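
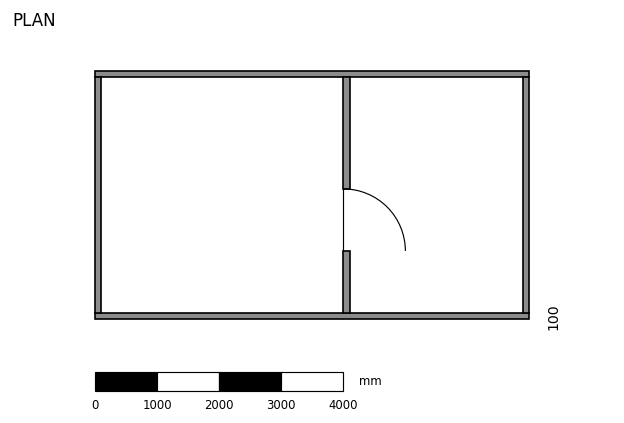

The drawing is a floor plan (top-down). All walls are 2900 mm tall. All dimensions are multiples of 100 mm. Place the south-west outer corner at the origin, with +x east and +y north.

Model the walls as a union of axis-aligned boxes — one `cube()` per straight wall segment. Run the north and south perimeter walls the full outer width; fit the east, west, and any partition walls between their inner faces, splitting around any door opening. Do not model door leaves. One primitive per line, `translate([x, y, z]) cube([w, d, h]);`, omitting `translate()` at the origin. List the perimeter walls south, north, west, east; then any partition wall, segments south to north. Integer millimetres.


cube([7000, 100, 2900]);
translate([0, 3900, 0]) cube([7000, 100, 2900]);
translate([0, 100, 0]) cube([100, 3800, 2900]);
translate([6900, 100, 0]) cube([100, 3800, 2900]);
translate([4000, 100, 0]) cube([100, 1000, 2900]);
translate([4000, 2100, 0]) cube([100, 1800, 2900]);


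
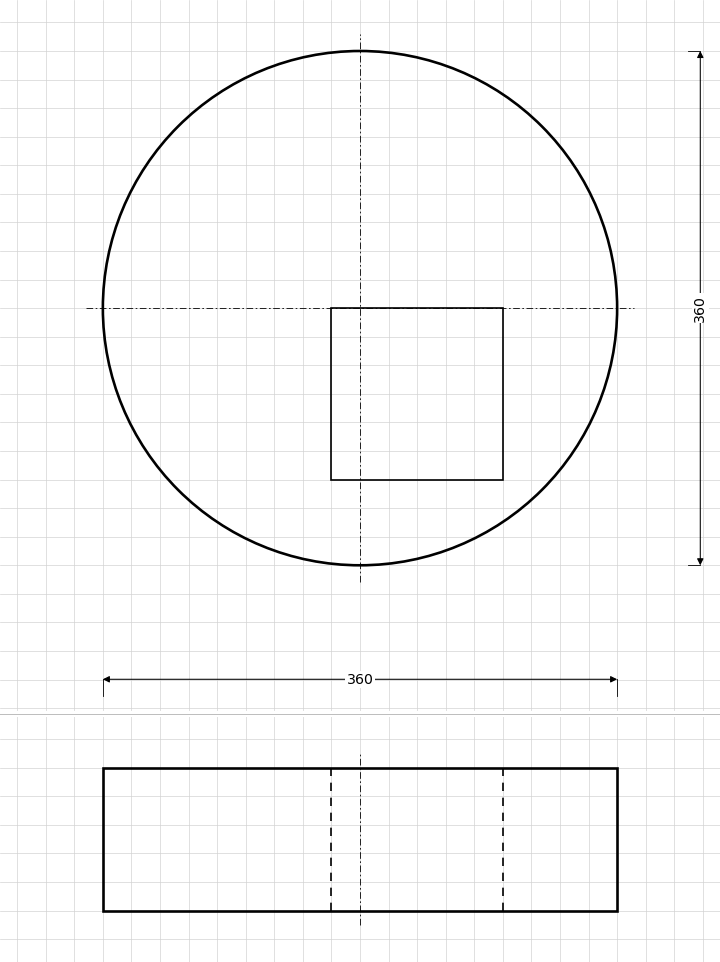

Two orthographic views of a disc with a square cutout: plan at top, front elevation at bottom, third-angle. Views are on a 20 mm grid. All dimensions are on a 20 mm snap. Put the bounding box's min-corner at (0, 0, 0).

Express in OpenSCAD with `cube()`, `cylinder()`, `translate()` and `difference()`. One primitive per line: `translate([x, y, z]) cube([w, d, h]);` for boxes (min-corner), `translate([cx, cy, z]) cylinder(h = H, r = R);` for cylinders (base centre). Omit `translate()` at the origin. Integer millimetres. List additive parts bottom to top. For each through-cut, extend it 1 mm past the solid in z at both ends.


difference() {
  translate([180, 180, 0]) cylinder(h = 100, r = 180);
  translate([160, 60, -1]) cube([120, 120, 102]);
}


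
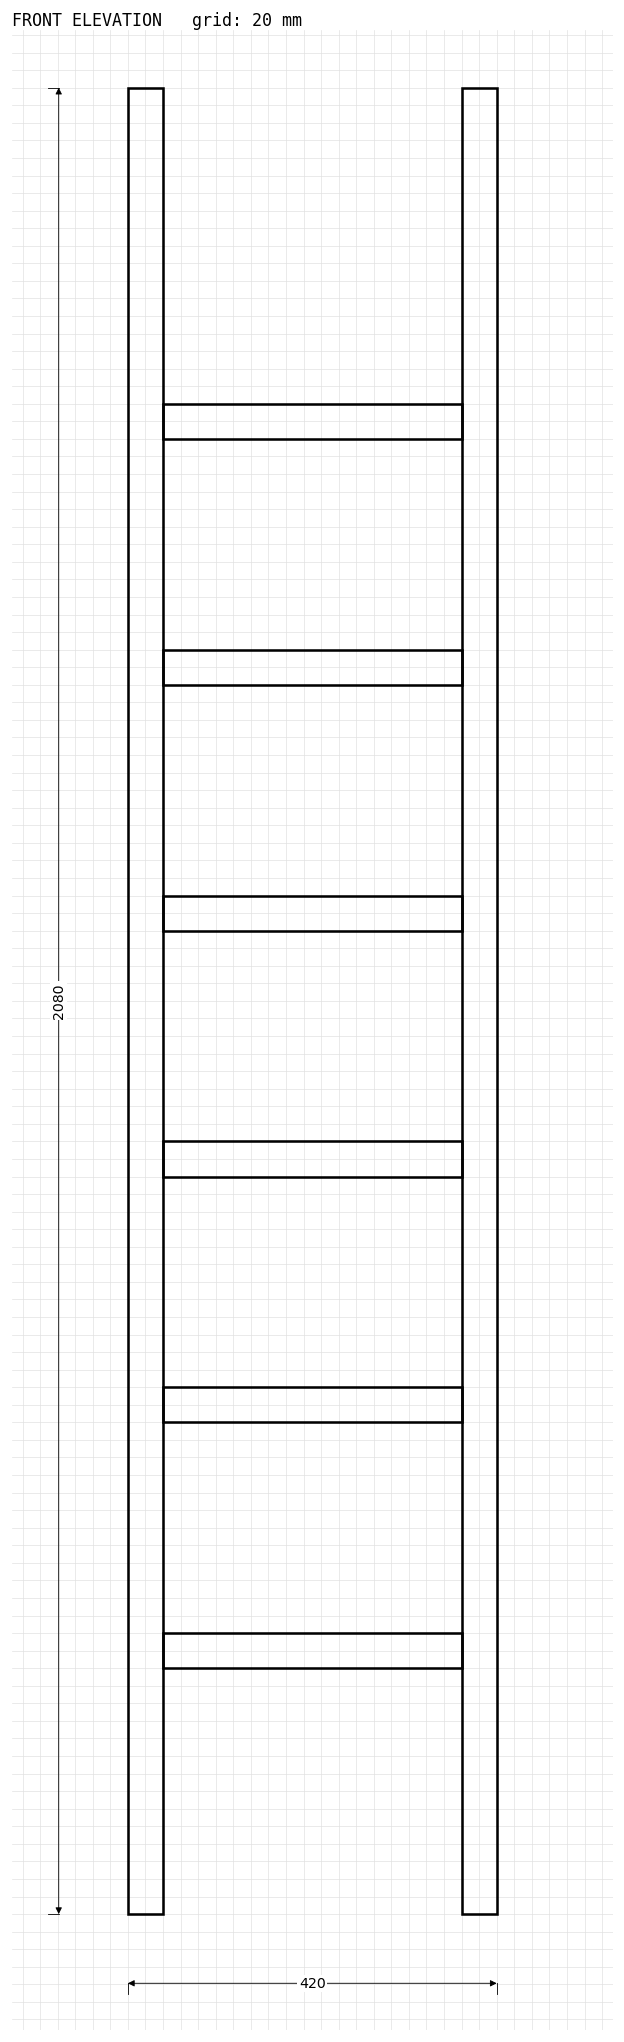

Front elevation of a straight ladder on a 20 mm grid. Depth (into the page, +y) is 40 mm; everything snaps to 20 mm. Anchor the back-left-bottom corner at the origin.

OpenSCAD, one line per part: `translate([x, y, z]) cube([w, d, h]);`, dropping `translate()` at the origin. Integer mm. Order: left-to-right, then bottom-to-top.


cube([40, 40, 2080]);
translate([40, 0, 280]) cube([340, 40, 40]);
translate([40, 0, 560]) cube([340, 40, 40]);
translate([40, 0, 840]) cube([340, 40, 40]);
translate([40, 0, 1120]) cube([340, 40, 40]);
translate([40, 0, 1400]) cube([340, 40, 40]);
translate([40, 0, 1680]) cube([340, 40, 40]);
translate([380, 0, 0]) cube([40, 40, 2080]);


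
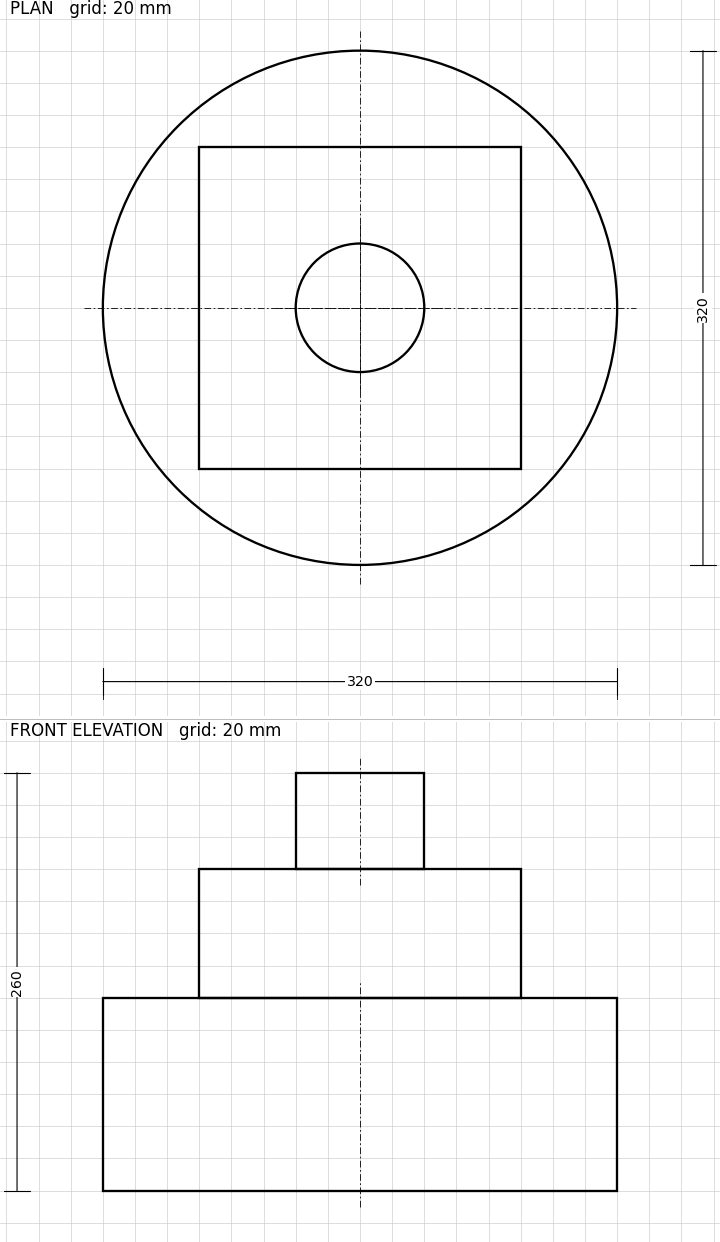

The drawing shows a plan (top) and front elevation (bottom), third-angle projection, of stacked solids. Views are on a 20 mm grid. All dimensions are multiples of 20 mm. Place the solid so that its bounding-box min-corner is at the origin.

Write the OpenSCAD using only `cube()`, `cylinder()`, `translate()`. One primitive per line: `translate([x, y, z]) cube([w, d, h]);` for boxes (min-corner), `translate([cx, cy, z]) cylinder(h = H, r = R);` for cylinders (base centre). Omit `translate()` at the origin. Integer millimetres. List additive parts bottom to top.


translate([160, 160, 0]) cylinder(h = 120, r = 160);
translate([60, 60, 120]) cube([200, 200, 80]);
translate([160, 160, 200]) cylinder(h = 60, r = 40);


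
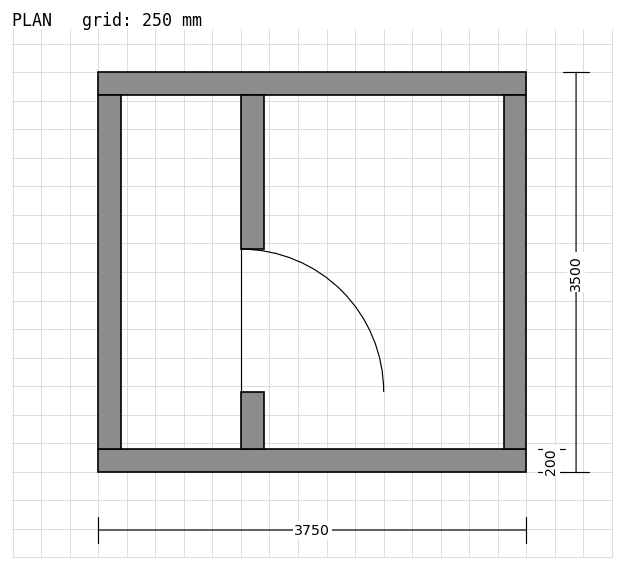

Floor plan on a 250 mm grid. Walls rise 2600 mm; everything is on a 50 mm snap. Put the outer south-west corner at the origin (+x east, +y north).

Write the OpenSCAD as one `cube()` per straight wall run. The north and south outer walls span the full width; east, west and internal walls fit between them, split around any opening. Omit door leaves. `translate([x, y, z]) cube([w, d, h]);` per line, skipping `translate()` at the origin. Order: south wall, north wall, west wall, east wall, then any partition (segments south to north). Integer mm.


cube([3750, 200, 2600]);
translate([0, 3300, 0]) cube([3750, 200, 2600]);
translate([0, 200, 0]) cube([200, 3100, 2600]);
translate([3550, 200, 0]) cube([200, 3100, 2600]);
translate([1250, 200, 0]) cube([200, 500, 2600]);
translate([1250, 1950, 0]) cube([200, 1350, 2600]);


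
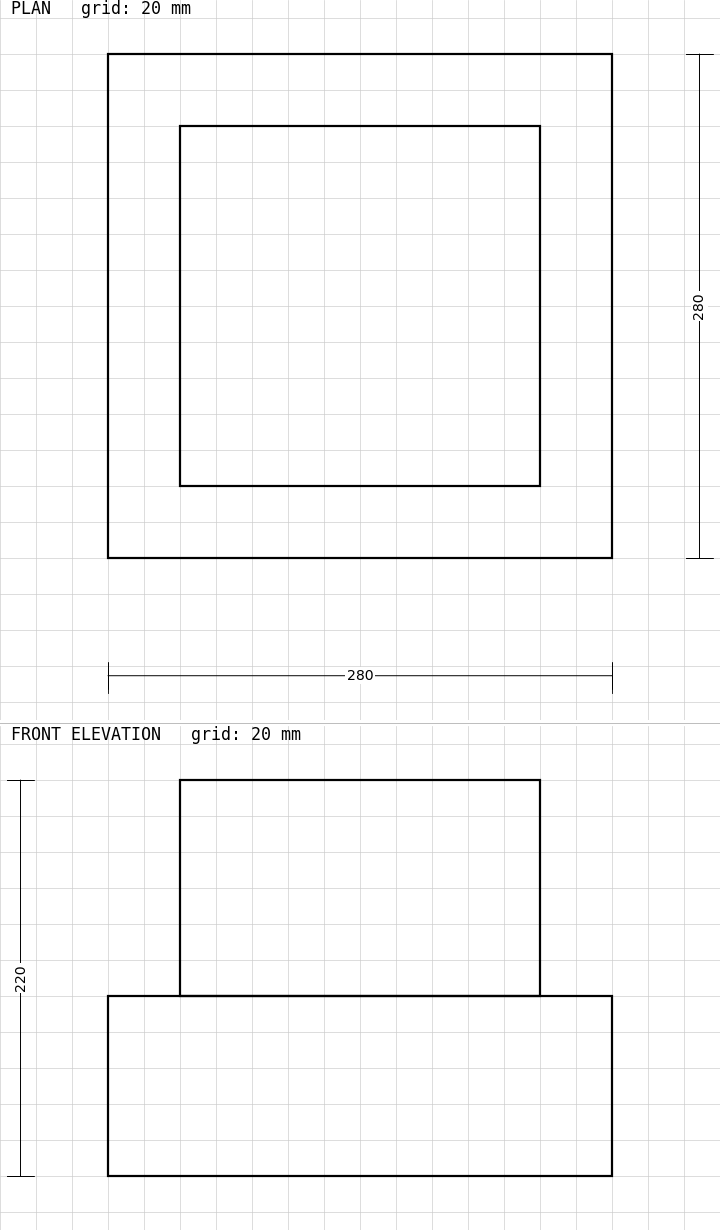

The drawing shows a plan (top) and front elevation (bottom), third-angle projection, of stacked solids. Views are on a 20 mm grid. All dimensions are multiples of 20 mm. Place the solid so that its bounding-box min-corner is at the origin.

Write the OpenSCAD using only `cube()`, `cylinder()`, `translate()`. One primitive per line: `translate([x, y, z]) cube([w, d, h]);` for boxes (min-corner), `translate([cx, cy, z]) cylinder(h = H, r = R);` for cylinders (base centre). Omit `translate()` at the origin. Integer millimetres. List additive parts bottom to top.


cube([280, 280, 100]);
translate([40, 40, 100]) cube([200, 200, 120]);


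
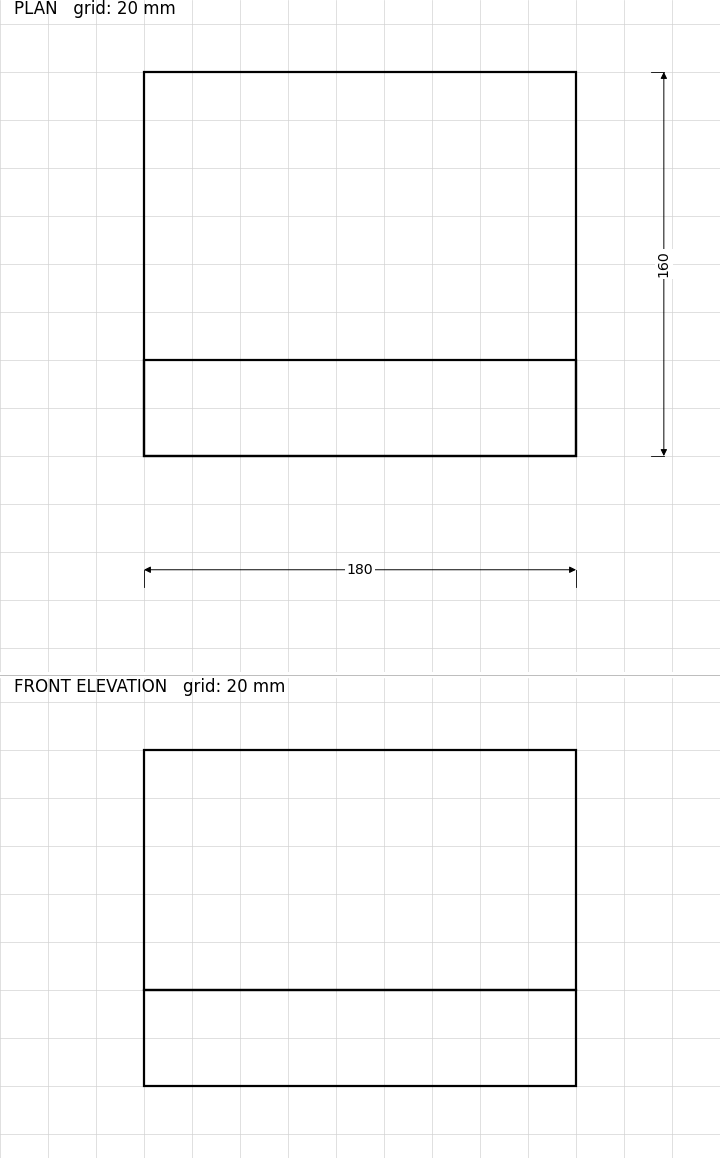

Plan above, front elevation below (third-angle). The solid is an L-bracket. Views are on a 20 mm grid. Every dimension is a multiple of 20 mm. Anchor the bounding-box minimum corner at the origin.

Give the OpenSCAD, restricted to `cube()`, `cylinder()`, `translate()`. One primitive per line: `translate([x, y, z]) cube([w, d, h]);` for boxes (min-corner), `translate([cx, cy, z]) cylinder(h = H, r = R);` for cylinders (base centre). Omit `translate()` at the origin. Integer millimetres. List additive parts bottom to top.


cube([180, 160, 40]);
translate([0, 0, 40]) cube([180, 40, 100]);


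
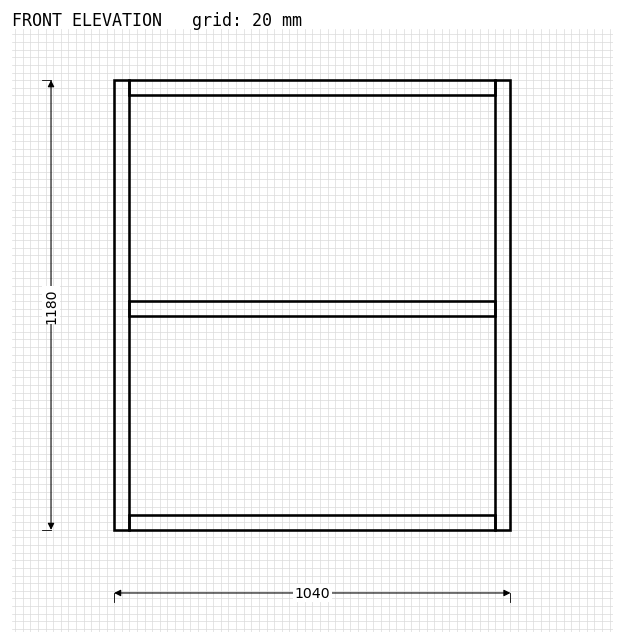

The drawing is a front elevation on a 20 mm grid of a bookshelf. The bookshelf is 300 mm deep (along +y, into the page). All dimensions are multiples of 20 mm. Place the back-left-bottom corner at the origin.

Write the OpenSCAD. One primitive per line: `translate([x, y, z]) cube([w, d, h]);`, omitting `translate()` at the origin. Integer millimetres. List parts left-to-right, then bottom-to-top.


cube([40, 300, 1180]);
translate([40, 0, 0]) cube([960, 300, 40]);
translate([40, 0, 560]) cube([960, 300, 40]);
translate([40, 0, 1140]) cube([960, 300, 40]);
translate([1000, 0, 0]) cube([40, 300, 1180]);


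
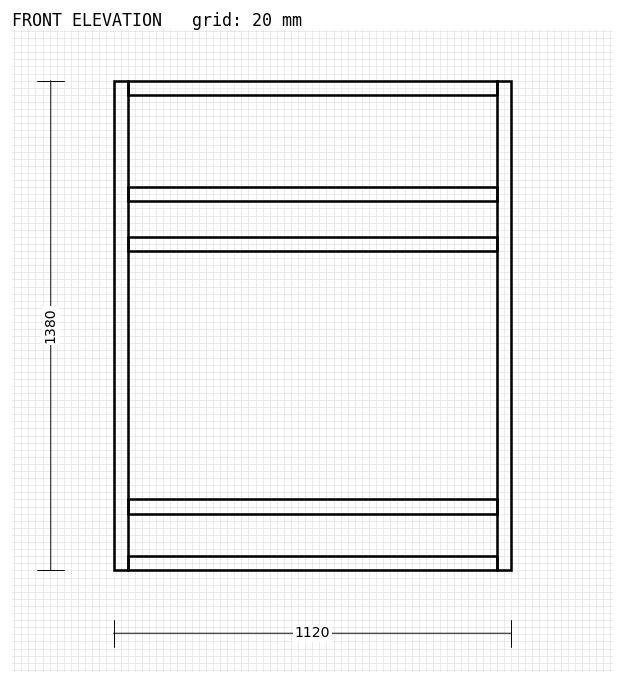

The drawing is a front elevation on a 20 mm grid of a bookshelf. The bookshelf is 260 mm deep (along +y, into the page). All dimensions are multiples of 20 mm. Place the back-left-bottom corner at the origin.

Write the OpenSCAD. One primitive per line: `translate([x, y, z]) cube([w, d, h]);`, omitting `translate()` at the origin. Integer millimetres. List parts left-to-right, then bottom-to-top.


cube([40, 260, 1380]);
translate([40, 0, 0]) cube([1040, 260, 40]);
translate([40, 0, 160]) cube([1040, 260, 40]);
translate([40, 0, 900]) cube([1040, 260, 40]);
translate([40, 0, 1040]) cube([1040, 260, 40]);
translate([40, 0, 1340]) cube([1040, 260, 40]);
translate([1080, 0, 0]) cube([40, 260, 1380]);


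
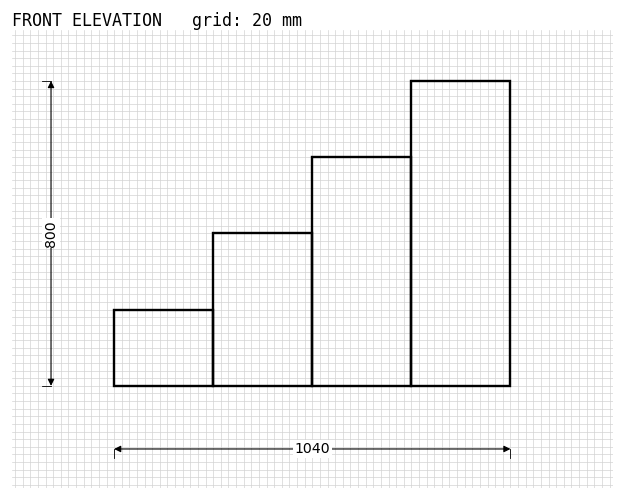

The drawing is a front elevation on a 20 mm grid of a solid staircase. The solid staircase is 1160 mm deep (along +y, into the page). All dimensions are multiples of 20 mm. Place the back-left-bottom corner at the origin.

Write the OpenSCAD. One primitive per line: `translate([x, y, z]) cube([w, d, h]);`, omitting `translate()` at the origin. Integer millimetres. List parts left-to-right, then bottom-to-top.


cube([260, 1160, 200]);
translate([260, 0, 0]) cube([260, 1160, 400]);
translate([520, 0, 0]) cube([260, 1160, 600]);
translate([780, 0, 0]) cube([260, 1160, 800]);


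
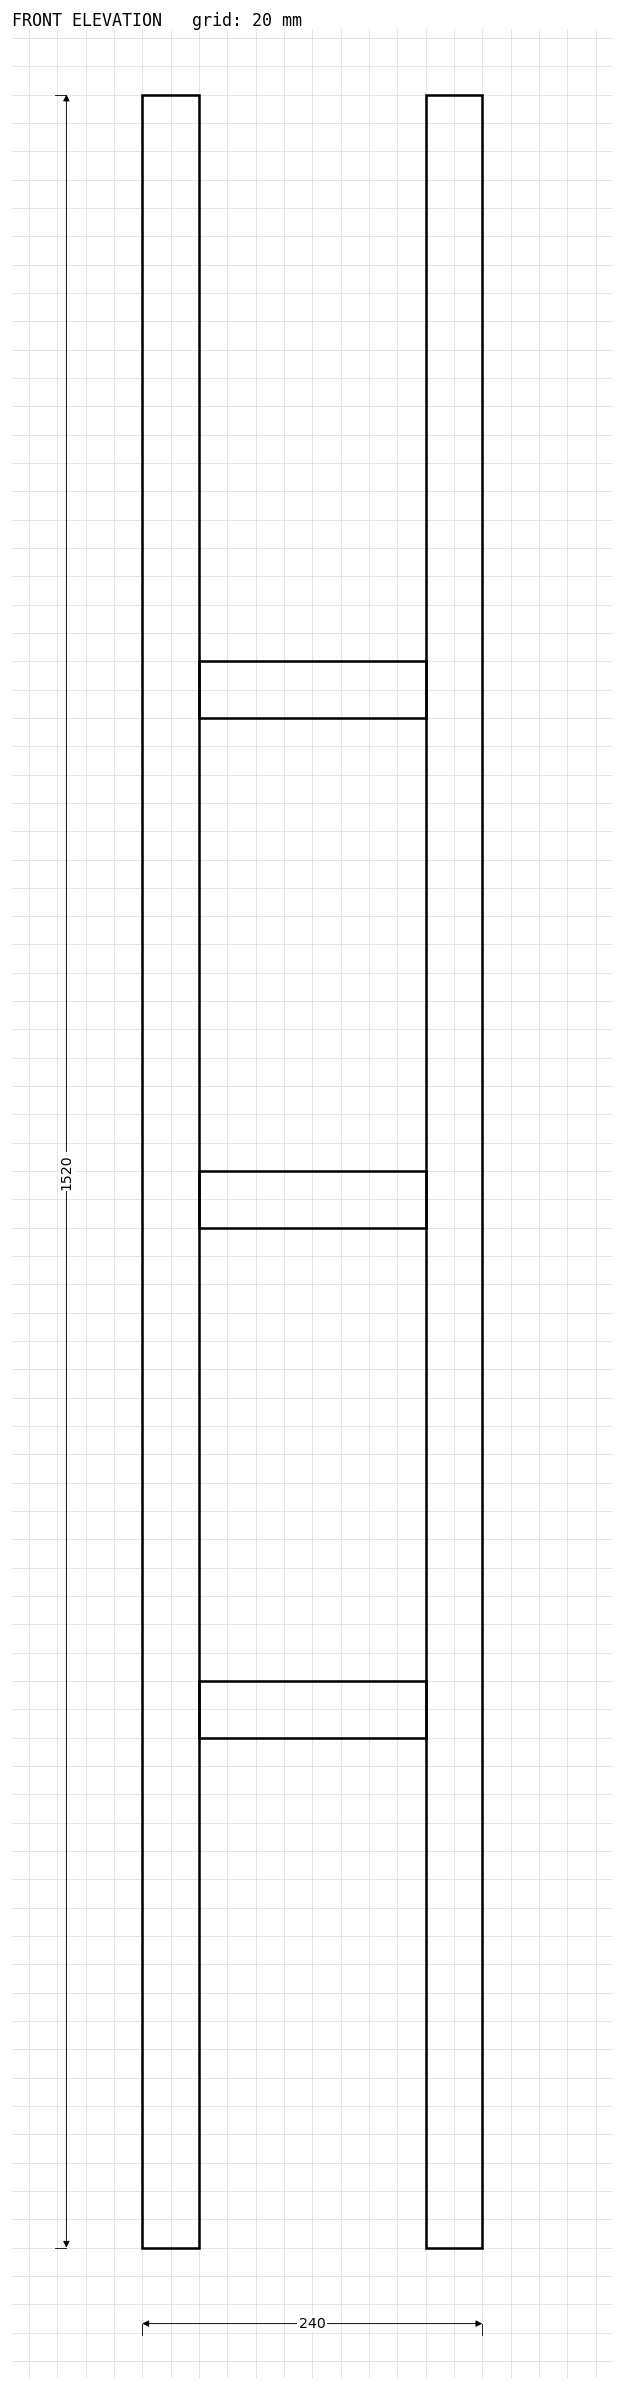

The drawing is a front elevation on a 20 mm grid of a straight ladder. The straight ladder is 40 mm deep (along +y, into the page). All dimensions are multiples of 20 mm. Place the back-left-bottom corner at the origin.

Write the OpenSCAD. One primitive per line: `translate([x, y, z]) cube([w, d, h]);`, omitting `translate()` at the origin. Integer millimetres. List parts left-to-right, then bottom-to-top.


cube([40, 40, 1520]);
translate([40, 0, 360]) cube([160, 40, 40]);
translate([40, 0, 720]) cube([160, 40, 40]);
translate([40, 0, 1080]) cube([160, 40, 40]);
translate([200, 0, 0]) cube([40, 40, 1520]);


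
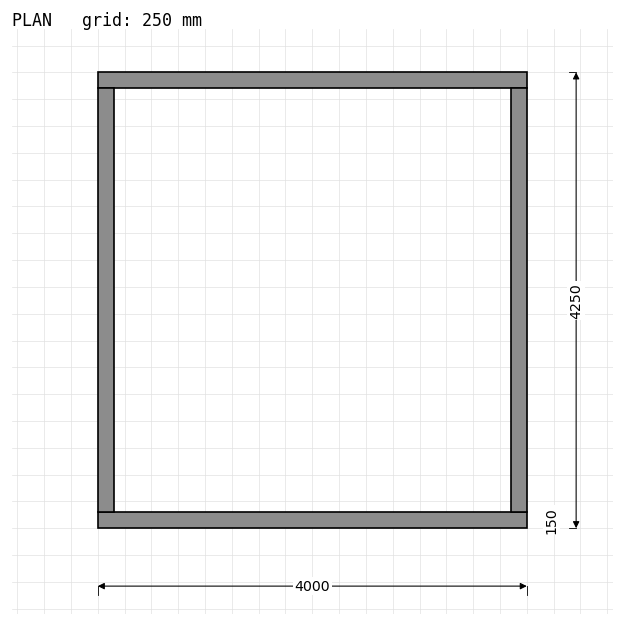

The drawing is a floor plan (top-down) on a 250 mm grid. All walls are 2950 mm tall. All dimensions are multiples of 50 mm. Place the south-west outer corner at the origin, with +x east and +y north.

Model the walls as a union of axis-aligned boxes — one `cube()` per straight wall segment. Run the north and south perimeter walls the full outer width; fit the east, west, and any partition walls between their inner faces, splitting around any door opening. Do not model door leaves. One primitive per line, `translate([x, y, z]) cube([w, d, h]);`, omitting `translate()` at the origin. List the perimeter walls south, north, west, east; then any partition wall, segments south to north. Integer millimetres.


cube([4000, 150, 2950]);
translate([0, 4100, 0]) cube([4000, 150, 2950]);
translate([0, 150, 0]) cube([150, 3950, 2950]);
translate([3850, 150, 0]) cube([150, 3950, 2950]);


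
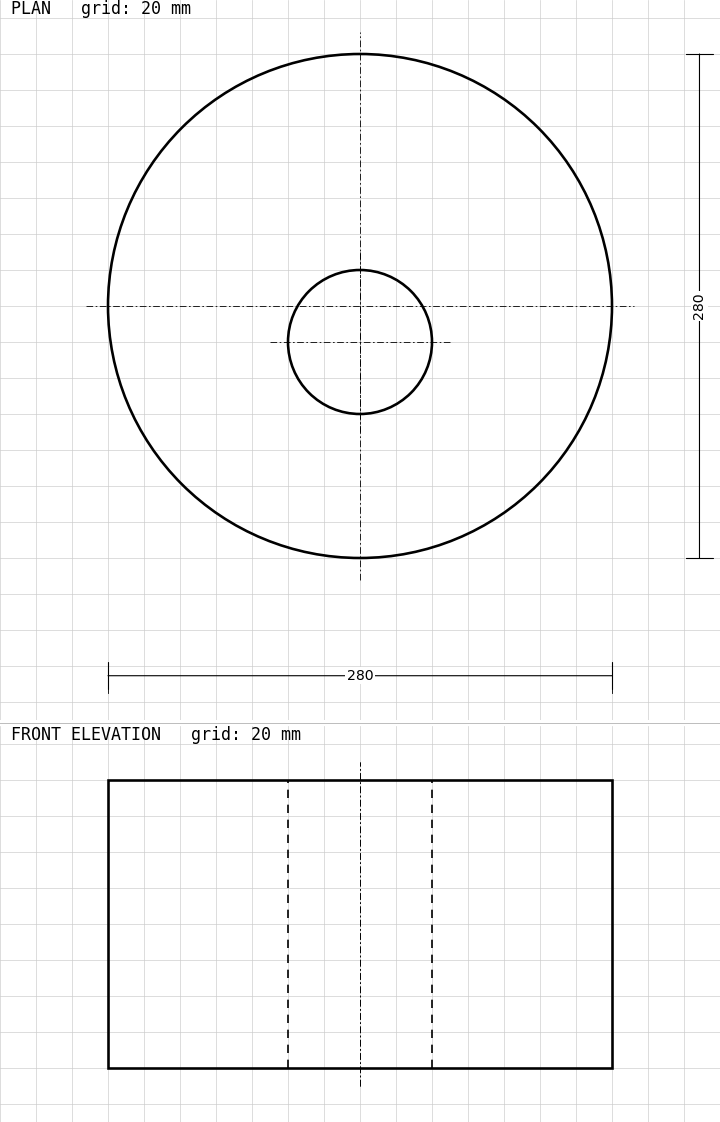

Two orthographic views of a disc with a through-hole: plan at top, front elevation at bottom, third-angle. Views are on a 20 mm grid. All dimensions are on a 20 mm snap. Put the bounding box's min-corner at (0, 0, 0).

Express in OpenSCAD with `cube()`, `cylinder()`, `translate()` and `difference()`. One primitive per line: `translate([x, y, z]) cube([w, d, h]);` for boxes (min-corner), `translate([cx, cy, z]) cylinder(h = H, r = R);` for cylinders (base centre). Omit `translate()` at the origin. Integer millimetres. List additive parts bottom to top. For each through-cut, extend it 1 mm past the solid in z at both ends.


difference() {
  translate([140, 140, 0]) cylinder(h = 160, r = 140);
  translate([140, 120, -1]) cylinder(h = 162, r = 40);
}


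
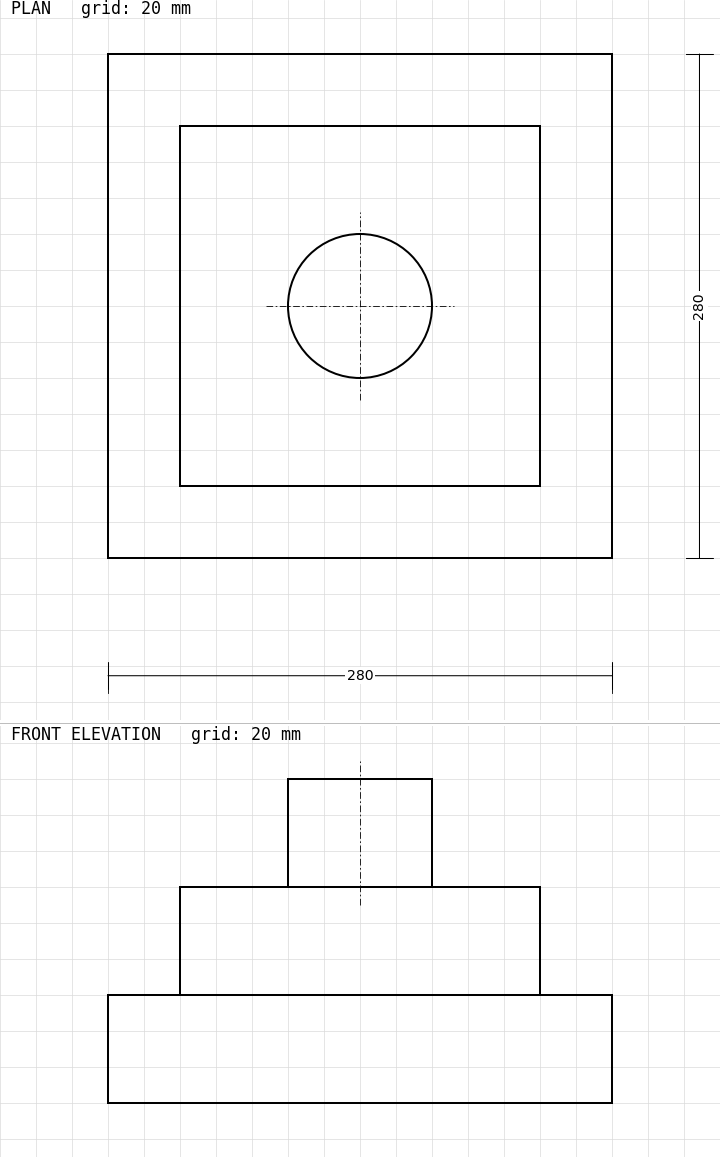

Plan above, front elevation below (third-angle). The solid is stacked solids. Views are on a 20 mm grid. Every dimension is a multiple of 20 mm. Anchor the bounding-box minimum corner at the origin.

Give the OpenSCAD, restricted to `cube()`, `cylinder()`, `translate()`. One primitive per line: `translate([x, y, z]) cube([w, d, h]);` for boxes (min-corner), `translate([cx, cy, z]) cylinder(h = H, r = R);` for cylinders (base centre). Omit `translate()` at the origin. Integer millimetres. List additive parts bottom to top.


cube([280, 280, 60]);
translate([40, 40, 60]) cube([200, 200, 60]);
translate([140, 140, 120]) cylinder(h = 60, r = 40);


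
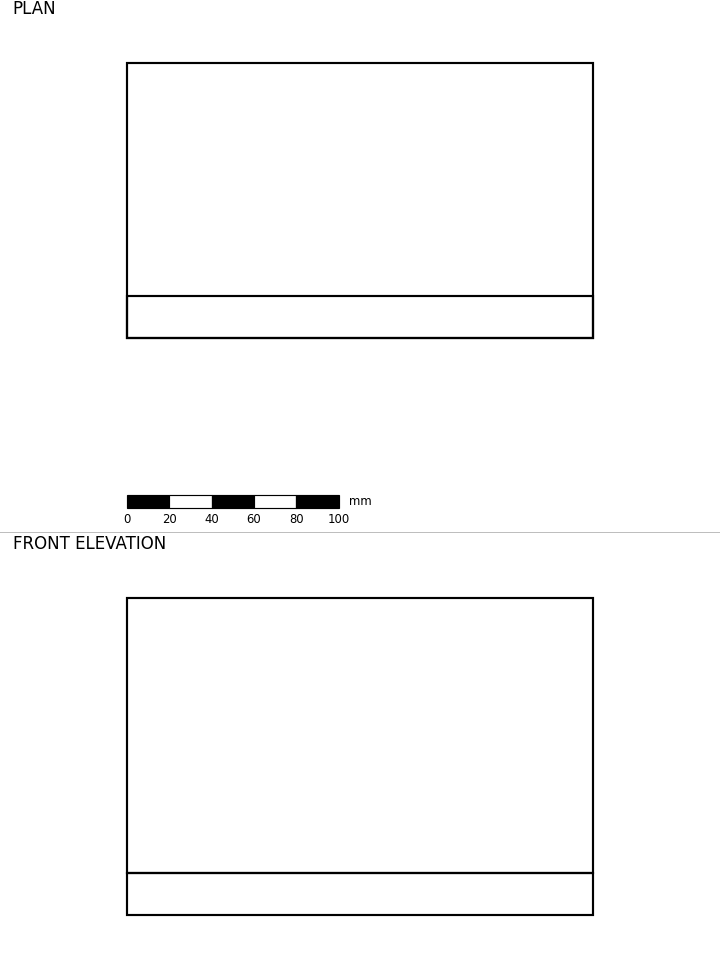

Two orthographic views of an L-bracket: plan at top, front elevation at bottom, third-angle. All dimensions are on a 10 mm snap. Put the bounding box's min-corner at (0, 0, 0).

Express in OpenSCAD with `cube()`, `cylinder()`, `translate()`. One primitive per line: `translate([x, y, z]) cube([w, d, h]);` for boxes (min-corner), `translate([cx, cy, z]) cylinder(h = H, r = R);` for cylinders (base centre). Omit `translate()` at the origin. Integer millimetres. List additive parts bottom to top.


cube([220, 130, 20]);
translate([0, 0, 20]) cube([220, 20, 130]);


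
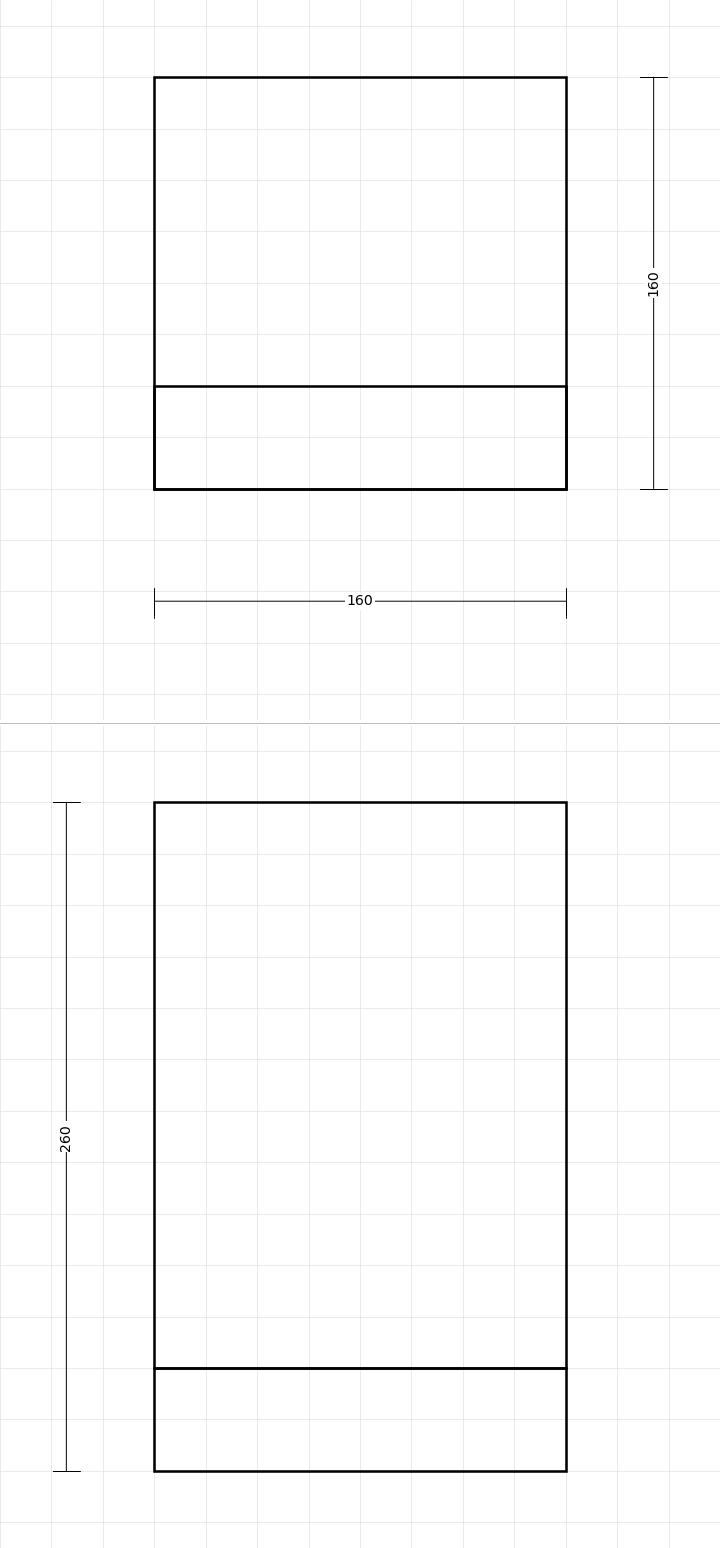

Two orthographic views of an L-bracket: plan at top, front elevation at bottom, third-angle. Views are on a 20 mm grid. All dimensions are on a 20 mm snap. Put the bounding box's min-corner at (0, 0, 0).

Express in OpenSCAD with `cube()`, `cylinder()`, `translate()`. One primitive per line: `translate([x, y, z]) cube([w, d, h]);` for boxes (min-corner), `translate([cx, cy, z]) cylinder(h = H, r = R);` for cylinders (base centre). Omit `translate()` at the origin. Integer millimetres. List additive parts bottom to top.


cube([160, 160, 40]);
translate([0, 0, 40]) cube([160, 40, 220]);


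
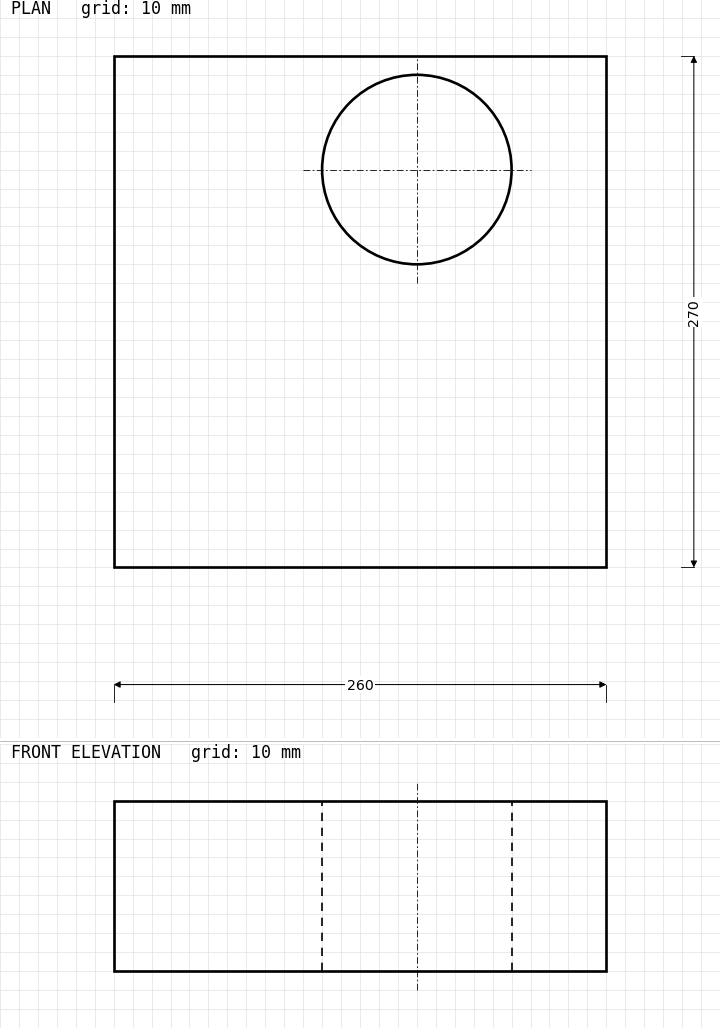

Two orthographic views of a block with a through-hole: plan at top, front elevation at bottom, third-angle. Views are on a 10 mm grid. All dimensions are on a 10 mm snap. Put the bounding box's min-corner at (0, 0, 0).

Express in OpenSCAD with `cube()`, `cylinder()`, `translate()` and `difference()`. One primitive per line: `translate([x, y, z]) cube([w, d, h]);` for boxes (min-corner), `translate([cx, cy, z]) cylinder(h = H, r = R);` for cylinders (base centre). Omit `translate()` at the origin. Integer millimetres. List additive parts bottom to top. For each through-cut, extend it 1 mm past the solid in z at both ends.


difference() {
  cube([260, 270, 90]);
  translate([160, 210, -1]) cylinder(h = 92, r = 50);
}


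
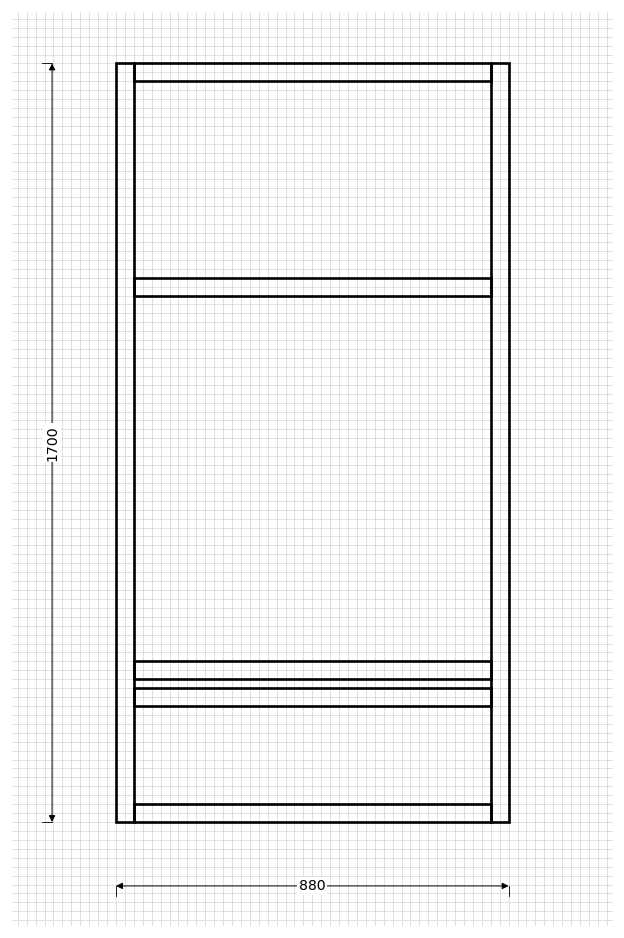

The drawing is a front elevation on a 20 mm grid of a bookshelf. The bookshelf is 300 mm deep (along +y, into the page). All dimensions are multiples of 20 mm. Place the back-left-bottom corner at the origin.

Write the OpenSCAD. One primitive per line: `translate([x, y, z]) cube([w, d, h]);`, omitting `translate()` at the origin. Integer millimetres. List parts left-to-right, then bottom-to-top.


cube([40, 300, 1700]);
translate([40, 0, 0]) cube([800, 300, 40]);
translate([40, 0, 260]) cube([800, 300, 40]);
translate([40, 0, 320]) cube([800, 300, 40]);
translate([40, 0, 1180]) cube([800, 300, 40]);
translate([40, 0, 1660]) cube([800, 300, 40]);
translate([840, 0, 0]) cube([40, 300, 1700]);


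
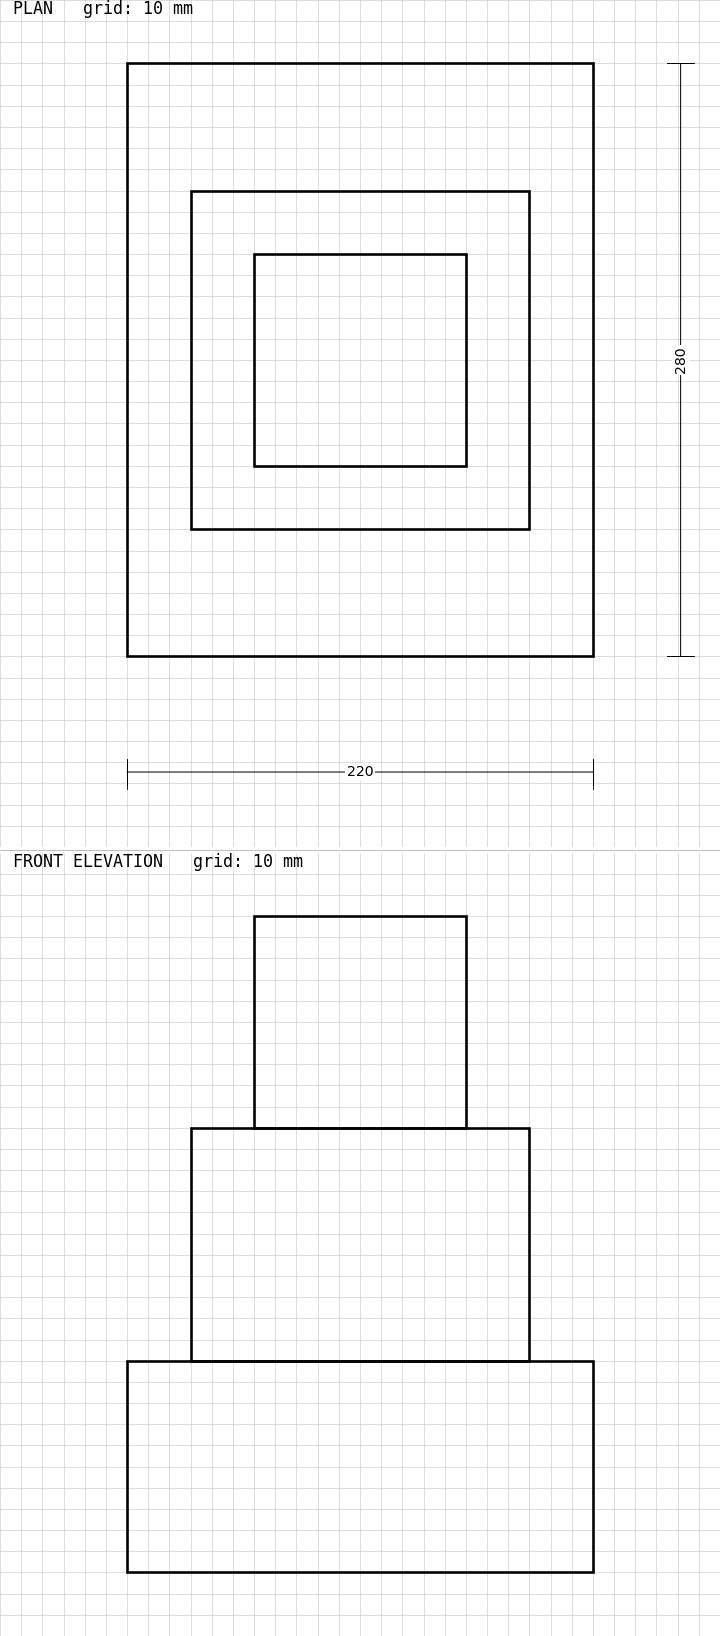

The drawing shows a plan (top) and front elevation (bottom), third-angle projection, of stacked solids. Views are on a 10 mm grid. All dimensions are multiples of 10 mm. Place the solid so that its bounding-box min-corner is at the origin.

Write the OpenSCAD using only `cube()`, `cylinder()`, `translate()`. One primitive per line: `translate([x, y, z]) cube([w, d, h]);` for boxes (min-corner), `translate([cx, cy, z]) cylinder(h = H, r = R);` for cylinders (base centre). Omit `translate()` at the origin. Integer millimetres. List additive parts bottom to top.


cube([220, 280, 100]);
translate([30, 60, 100]) cube([160, 160, 110]);
translate([60, 90, 210]) cube([100, 100, 100]);


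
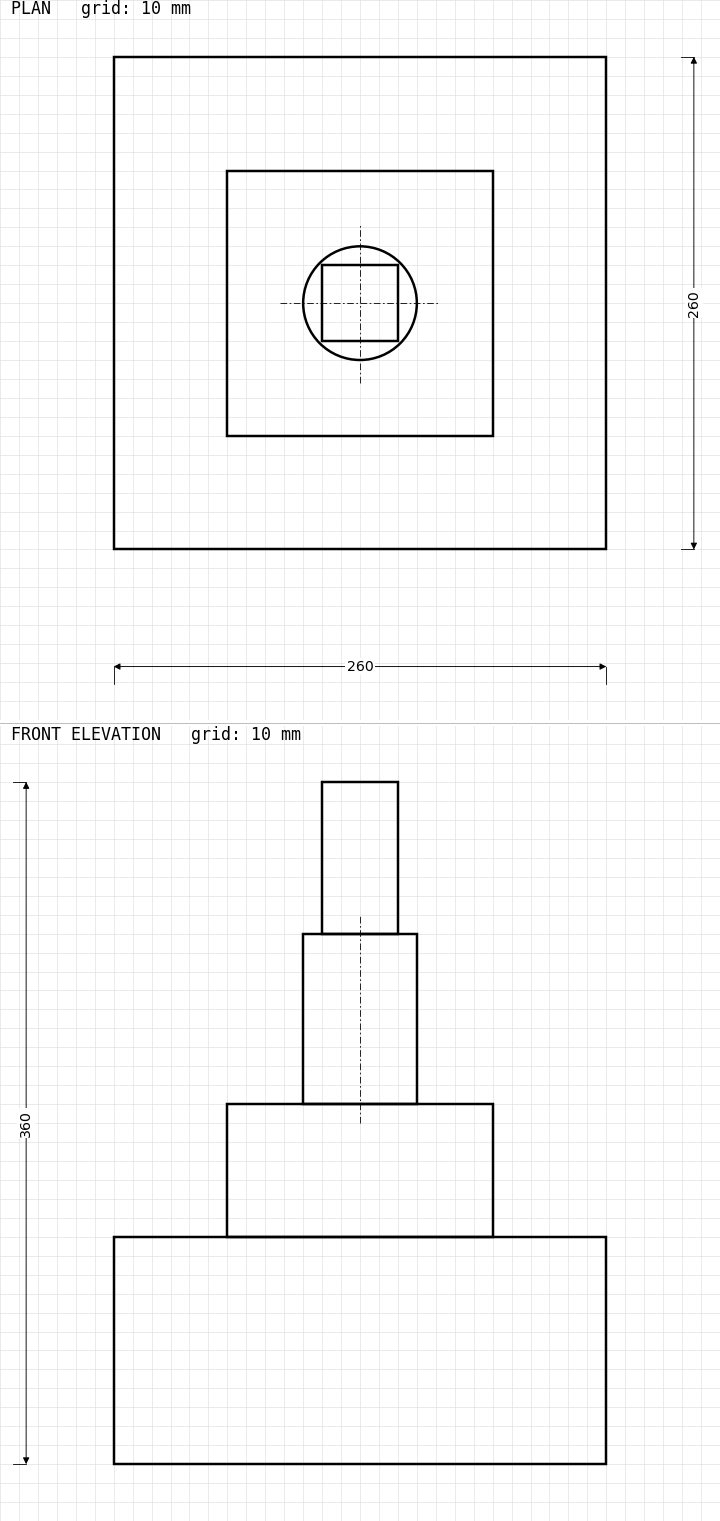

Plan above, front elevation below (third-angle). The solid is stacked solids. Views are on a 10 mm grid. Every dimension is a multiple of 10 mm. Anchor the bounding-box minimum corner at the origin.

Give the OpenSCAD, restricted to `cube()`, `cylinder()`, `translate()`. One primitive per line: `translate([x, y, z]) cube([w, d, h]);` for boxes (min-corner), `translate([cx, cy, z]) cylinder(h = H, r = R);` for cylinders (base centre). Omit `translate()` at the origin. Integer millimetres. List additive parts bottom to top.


cube([260, 260, 120]);
translate([60, 60, 120]) cube([140, 140, 70]);
translate([130, 130, 190]) cylinder(h = 90, r = 30);
translate([110, 110, 280]) cube([40, 40, 80]);


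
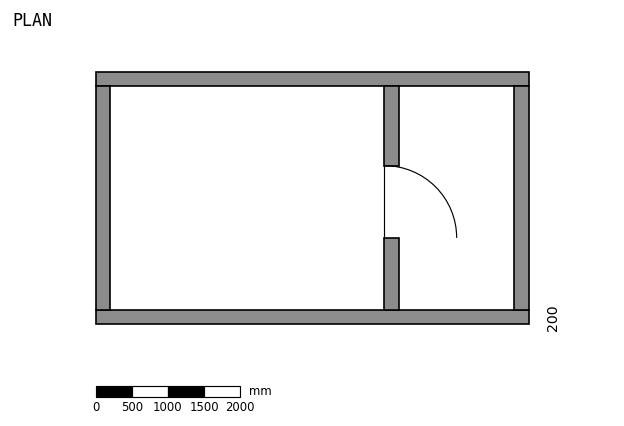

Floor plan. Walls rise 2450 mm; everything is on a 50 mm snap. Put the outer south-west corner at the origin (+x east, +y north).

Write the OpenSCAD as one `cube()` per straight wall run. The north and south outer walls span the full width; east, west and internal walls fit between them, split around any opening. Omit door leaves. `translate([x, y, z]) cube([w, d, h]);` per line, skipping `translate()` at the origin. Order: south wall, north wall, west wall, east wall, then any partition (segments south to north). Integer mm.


cube([6000, 200, 2450]);
translate([0, 3300, 0]) cube([6000, 200, 2450]);
translate([0, 200, 0]) cube([200, 3100, 2450]);
translate([5800, 200, 0]) cube([200, 3100, 2450]);
translate([4000, 200, 0]) cube([200, 1000, 2450]);
translate([4000, 2200, 0]) cube([200, 1100, 2450]);


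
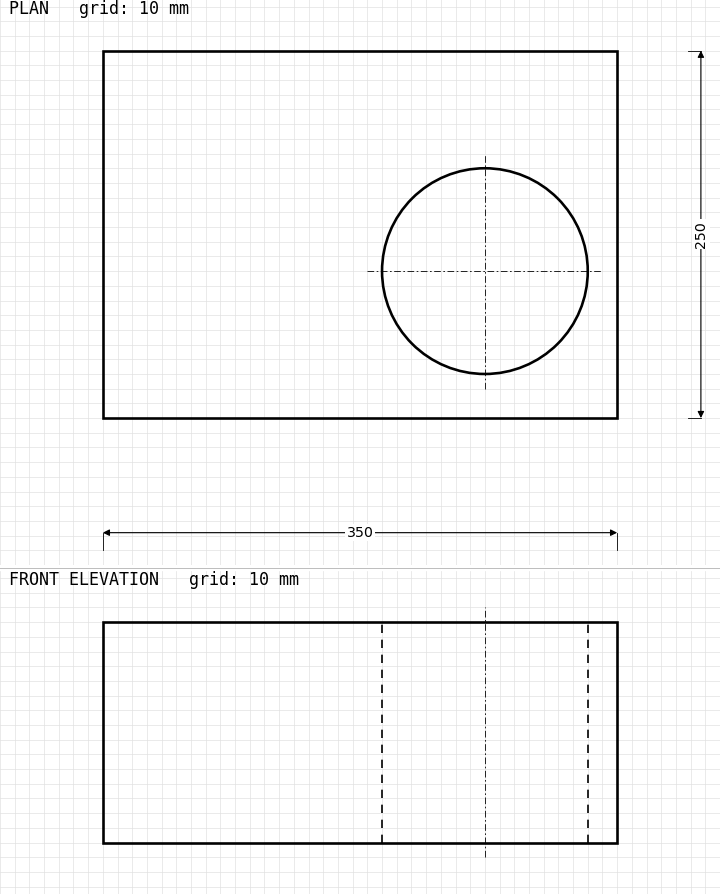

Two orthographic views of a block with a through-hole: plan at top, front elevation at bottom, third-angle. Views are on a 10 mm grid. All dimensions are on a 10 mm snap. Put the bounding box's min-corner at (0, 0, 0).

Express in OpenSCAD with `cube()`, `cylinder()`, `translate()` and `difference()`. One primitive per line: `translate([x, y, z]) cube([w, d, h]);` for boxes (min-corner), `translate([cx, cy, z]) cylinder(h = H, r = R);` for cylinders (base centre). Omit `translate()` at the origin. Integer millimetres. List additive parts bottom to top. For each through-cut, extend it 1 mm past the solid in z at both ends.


difference() {
  cube([350, 250, 150]);
  translate([260, 100, -1]) cylinder(h = 152, r = 70);
}


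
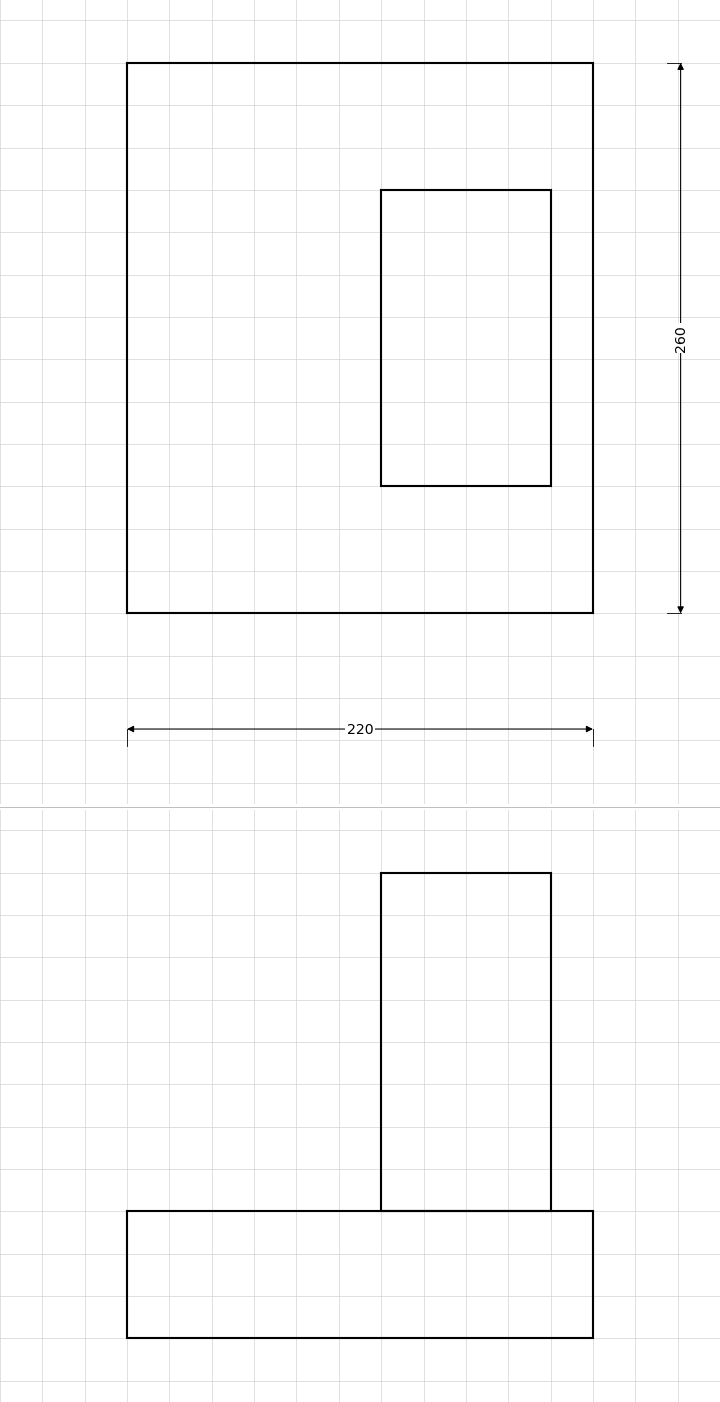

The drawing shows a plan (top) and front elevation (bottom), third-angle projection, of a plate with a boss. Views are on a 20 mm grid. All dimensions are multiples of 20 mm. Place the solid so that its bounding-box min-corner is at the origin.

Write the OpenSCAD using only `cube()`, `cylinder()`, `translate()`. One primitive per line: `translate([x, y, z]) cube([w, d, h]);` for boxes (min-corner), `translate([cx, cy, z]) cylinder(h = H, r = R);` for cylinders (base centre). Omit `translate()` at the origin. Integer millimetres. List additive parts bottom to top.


cube([220, 260, 60]);
translate([120, 60, 60]) cube([80, 140, 160]);


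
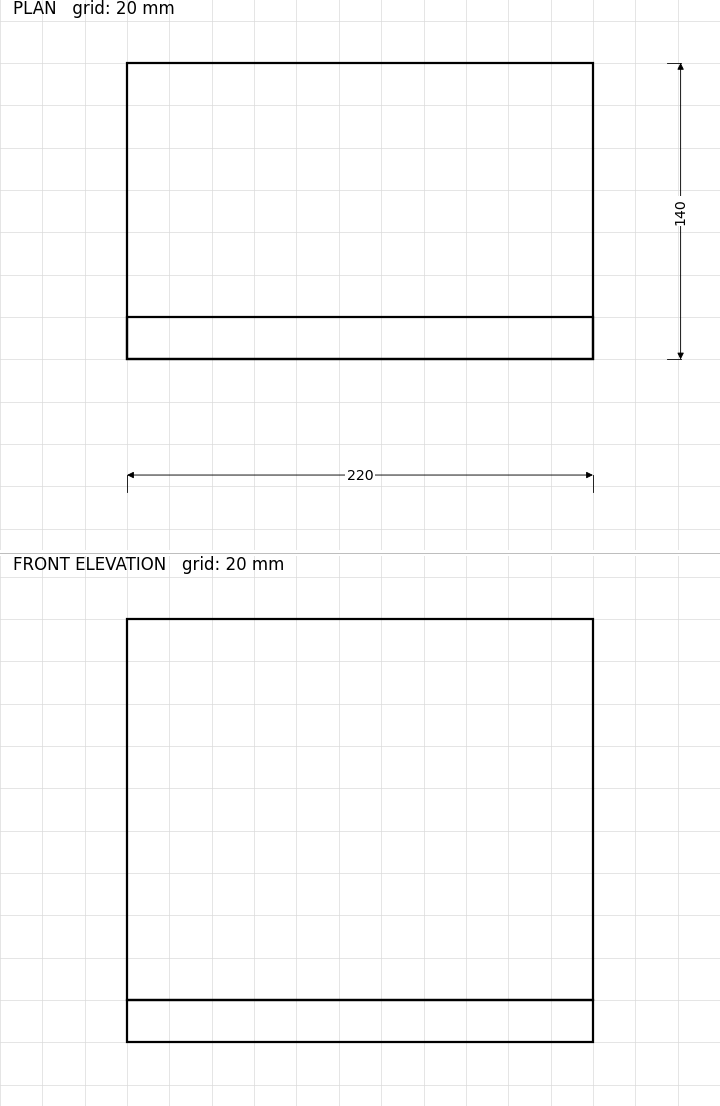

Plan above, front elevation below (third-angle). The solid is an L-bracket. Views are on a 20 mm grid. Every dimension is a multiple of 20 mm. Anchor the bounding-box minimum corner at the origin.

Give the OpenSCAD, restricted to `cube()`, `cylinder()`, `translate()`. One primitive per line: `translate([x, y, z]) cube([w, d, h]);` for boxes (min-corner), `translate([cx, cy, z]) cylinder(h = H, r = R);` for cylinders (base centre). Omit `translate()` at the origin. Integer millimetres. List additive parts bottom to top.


cube([220, 140, 20]);
translate([0, 0, 20]) cube([220, 20, 180]);


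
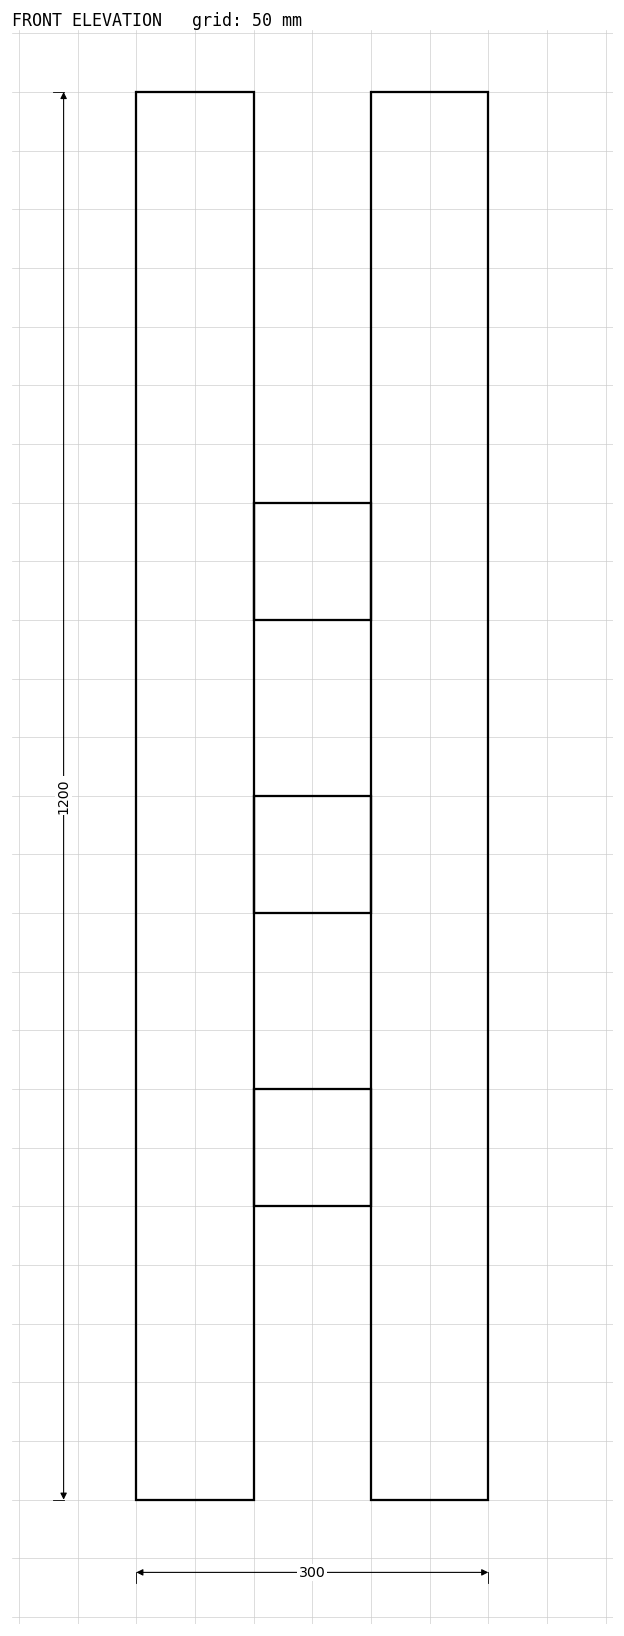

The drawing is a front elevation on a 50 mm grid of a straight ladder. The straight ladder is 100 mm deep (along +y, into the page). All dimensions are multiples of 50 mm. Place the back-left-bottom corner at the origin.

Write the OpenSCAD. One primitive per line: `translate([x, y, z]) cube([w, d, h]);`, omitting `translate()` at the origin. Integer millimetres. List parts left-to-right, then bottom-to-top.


cube([100, 100, 1200]);
translate([100, 0, 250]) cube([100, 100, 100]);
translate([100, 0, 500]) cube([100, 100, 100]);
translate([100, 0, 750]) cube([100, 100, 100]);
translate([200, 0, 0]) cube([100, 100, 1200]);


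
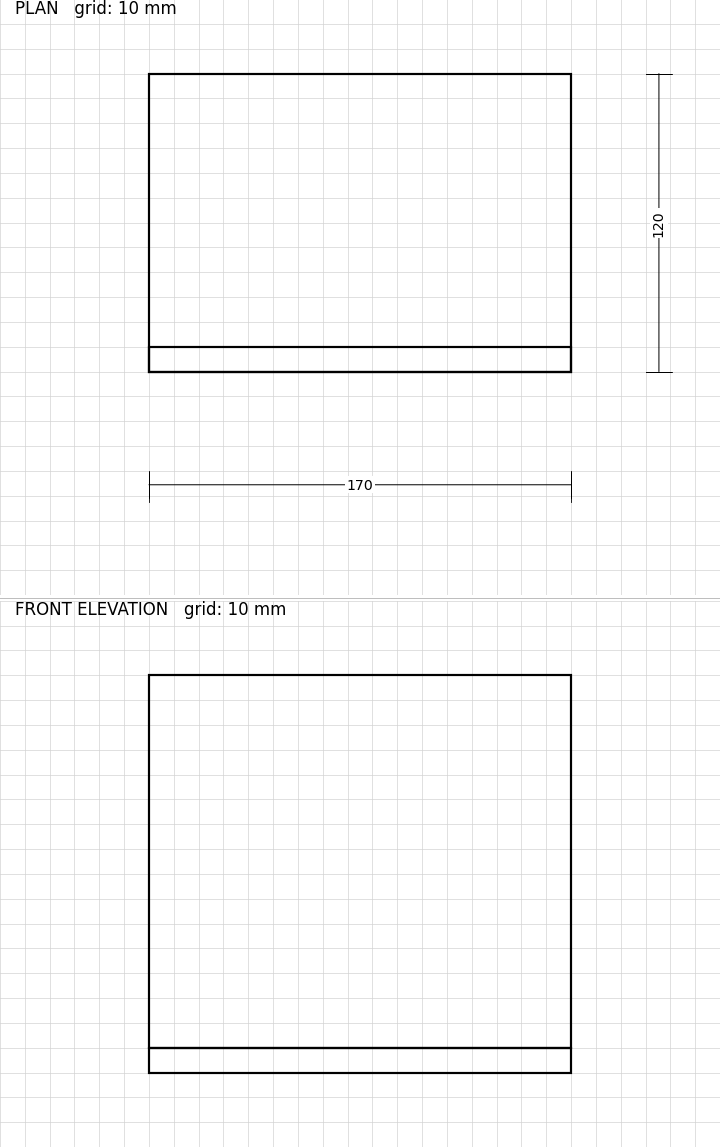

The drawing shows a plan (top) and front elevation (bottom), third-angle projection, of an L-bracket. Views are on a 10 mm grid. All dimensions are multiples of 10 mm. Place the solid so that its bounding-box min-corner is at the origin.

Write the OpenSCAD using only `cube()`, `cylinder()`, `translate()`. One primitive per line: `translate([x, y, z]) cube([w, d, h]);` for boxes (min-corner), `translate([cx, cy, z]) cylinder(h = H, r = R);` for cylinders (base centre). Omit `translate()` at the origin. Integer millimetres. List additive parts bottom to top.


cube([170, 120, 10]);
translate([0, 0, 10]) cube([170, 10, 150]);


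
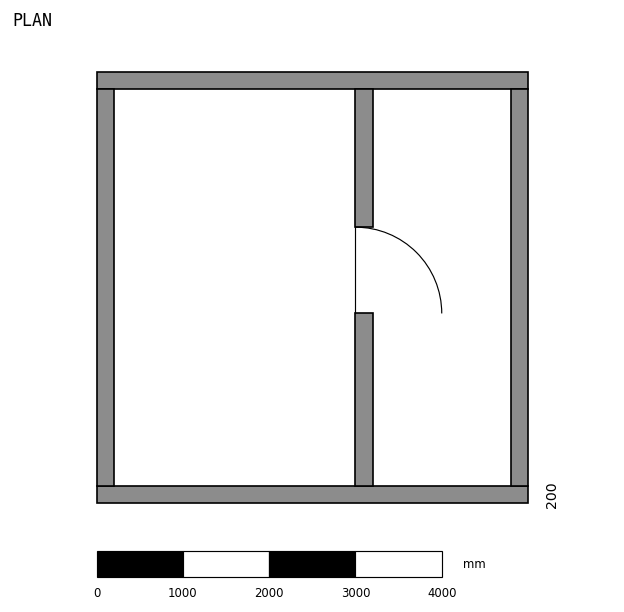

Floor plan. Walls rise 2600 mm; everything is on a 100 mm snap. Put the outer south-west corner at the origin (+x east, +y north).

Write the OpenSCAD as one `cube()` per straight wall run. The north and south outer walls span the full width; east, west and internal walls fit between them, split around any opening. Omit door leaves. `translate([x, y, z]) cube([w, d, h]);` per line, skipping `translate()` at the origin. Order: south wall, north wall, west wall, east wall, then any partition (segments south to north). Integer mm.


cube([5000, 200, 2600]);
translate([0, 4800, 0]) cube([5000, 200, 2600]);
translate([0, 200, 0]) cube([200, 4600, 2600]);
translate([4800, 200, 0]) cube([200, 4600, 2600]);
translate([3000, 200, 0]) cube([200, 2000, 2600]);
translate([3000, 3200, 0]) cube([200, 1600, 2600]);


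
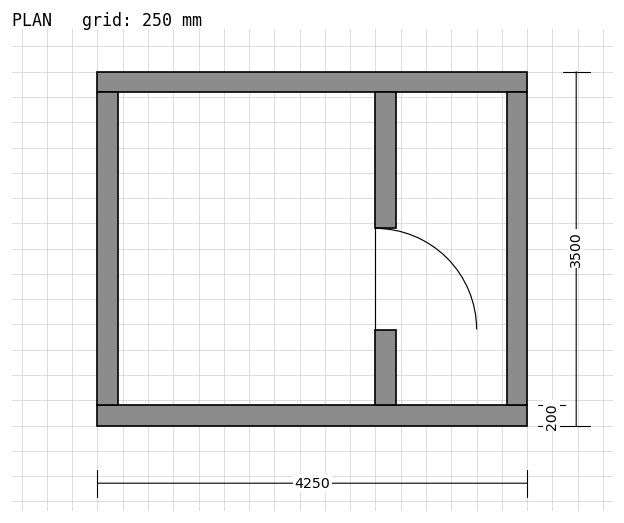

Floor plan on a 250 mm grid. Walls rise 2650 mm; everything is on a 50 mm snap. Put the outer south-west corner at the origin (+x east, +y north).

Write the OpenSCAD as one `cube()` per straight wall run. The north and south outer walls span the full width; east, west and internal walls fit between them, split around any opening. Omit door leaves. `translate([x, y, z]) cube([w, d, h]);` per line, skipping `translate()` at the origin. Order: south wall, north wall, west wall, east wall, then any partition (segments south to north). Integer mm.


cube([4250, 200, 2650]);
translate([0, 3300, 0]) cube([4250, 200, 2650]);
translate([0, 200, 0]) cube([200, 3100, 2650]);
translate([4050, 200, 0]) cube([200, 3100, 2650]);
translate([2750, 200, 0]) cube([200, 750, 2650]);
translate([2750, 1950, 0]) cube([200, 1350, 2650]);


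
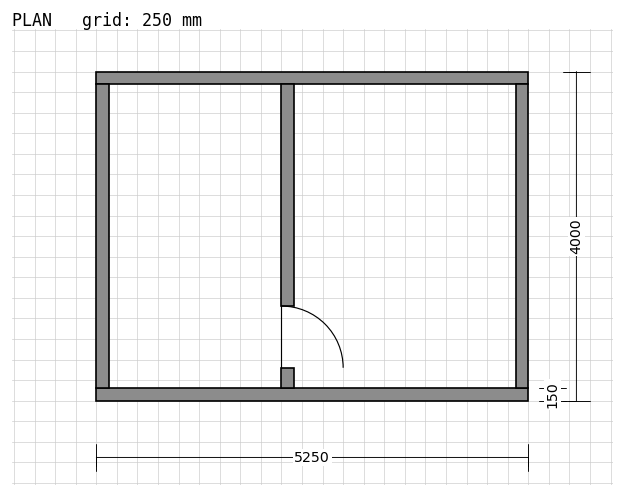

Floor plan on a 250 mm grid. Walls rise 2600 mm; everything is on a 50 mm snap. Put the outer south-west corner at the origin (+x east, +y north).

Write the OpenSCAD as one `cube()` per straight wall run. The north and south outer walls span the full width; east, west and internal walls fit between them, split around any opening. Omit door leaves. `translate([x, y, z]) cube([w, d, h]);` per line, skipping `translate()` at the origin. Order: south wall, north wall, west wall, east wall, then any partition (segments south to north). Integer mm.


cube([5250, 150, 2600]);
translate([0, 3850, 0]) cube([5250, 150, 2600]);
translate([0, 150, 0]) cube([150, 3700, 2600]);
translate([5100, 150, 0]) cube([150, 3700, 2600]);
translate([2250, 150, 0]) cube([150, 250, 2600]);
translate([2250, 1150, 0]) cube([150, 2700, 2600]);


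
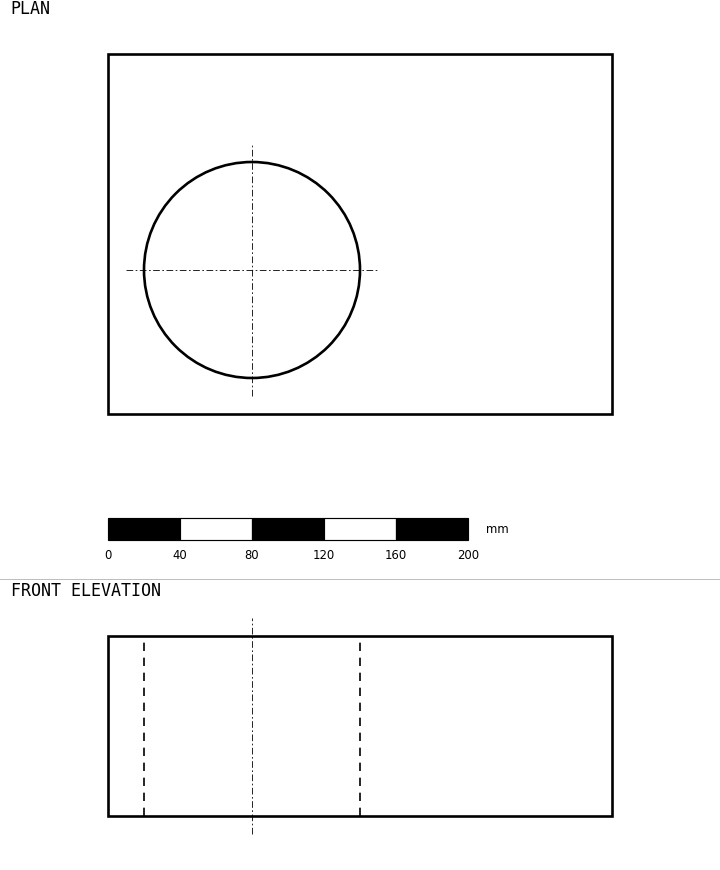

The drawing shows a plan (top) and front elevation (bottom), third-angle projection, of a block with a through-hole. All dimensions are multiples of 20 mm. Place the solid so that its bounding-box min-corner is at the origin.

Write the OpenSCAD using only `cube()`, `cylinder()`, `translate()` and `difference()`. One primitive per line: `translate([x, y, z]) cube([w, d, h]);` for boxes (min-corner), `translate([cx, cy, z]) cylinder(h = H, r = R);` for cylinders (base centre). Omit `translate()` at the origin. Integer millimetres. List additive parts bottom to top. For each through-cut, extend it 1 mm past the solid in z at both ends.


difference() {
  cube([280, 200, 100]);
  translate([80, 80, -1]) cylinder(h = 102, r = 60);
}


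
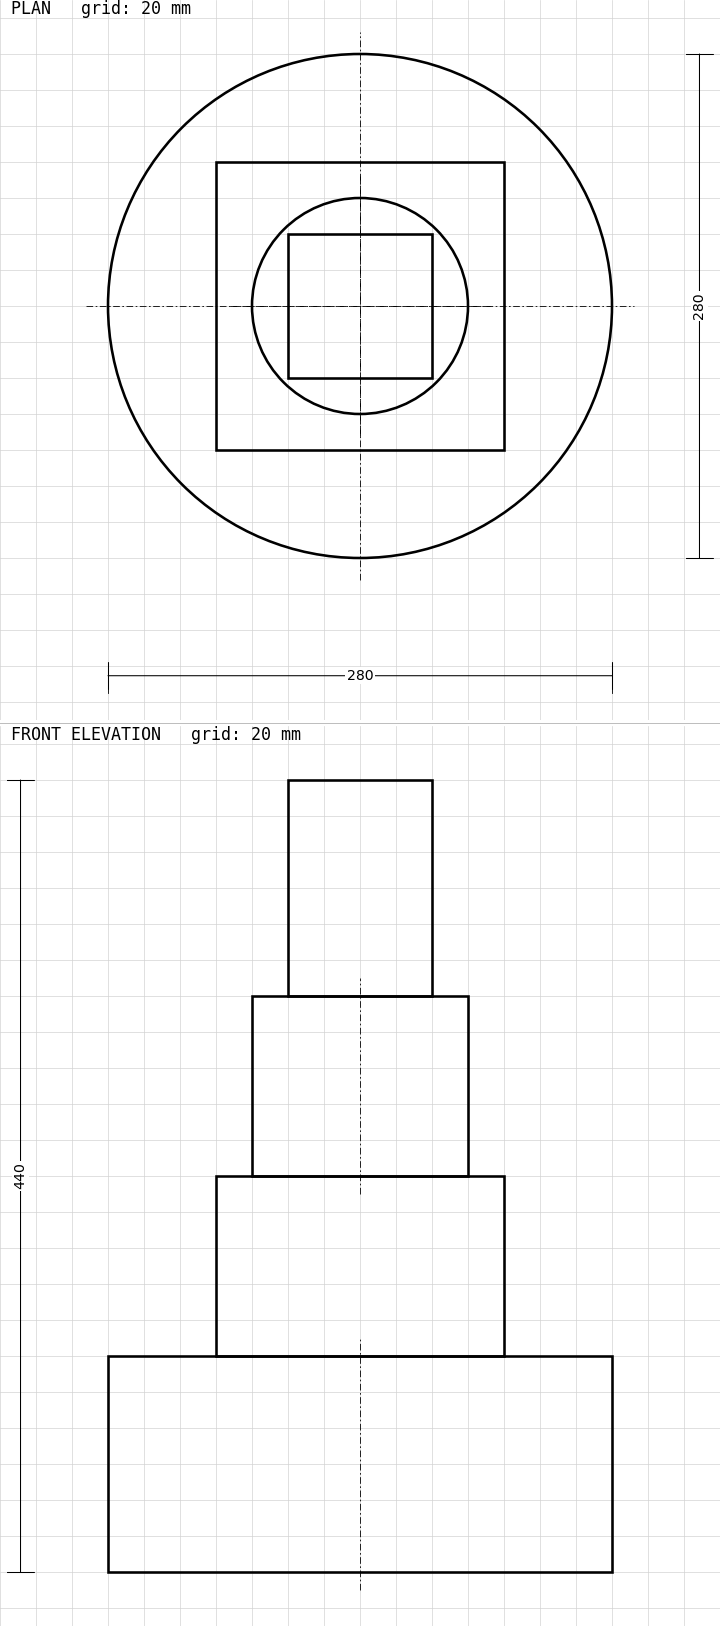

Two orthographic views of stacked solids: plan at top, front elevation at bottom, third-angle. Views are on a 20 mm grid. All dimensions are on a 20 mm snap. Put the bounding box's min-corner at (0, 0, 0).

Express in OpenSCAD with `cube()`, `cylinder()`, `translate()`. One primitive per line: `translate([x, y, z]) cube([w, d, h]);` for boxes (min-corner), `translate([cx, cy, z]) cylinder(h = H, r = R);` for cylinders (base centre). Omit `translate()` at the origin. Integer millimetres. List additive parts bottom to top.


translate([140, 140, 0]) cylinder(h = 120, r = 140);
translate([60, 60, 120]) cube([160, 160, 100]);
translate([140, 140, 220]) cylinder(h = 100, r = 60);
translate([100, 100, 320]) cube([80, 80, 120]);


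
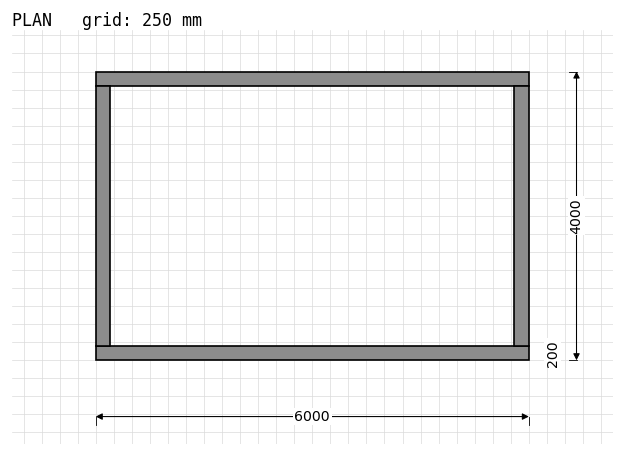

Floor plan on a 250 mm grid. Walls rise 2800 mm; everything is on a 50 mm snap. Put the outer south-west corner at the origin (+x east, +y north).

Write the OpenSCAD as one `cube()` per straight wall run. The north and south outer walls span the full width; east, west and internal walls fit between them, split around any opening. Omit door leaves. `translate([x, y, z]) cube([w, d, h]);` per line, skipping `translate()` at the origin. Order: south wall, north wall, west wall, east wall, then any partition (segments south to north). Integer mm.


cube([6000, 200, 2800]);
translate([0, 3800, 0]) cube([6000, 200, 2800]);
translate([0, 200, 0]) cube([200, 3600, 2800]);
translate([5800, 200, 0]) cube([200, 3600, 2800]);
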